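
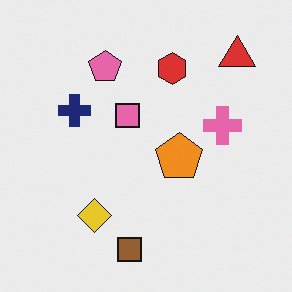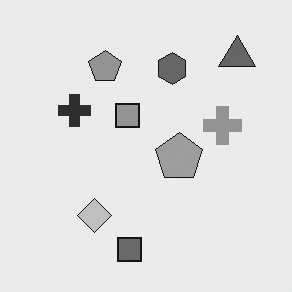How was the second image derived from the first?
The image was converted to grayscale.

All color is removed — every shape is now a shade of grey.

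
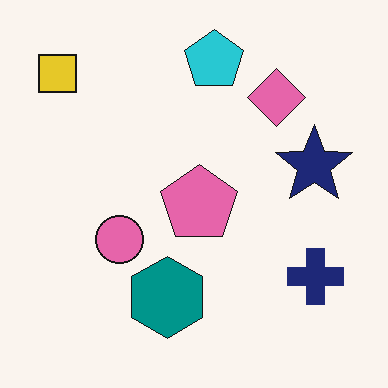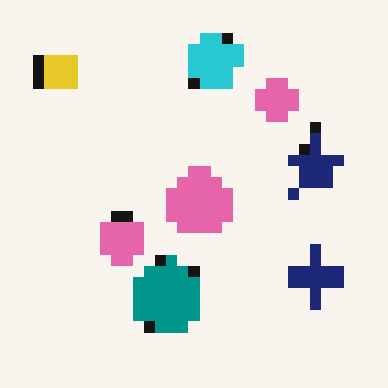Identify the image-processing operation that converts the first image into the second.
This is the original image heavily pixelated into large blocks.

Shapes are reduced to large square blocks; fine edges and outlines are lost — a downscale-then-upscale (mosaic) effect.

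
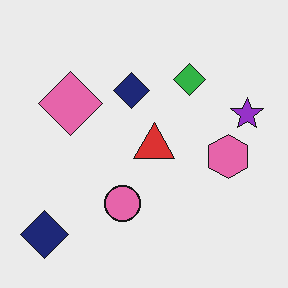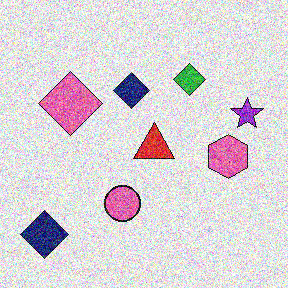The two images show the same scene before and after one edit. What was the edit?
Degraded with heavy additive noise.

Random speckle covers the whole image, including the flat background.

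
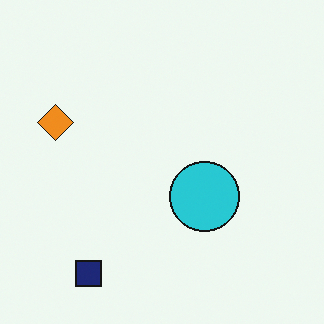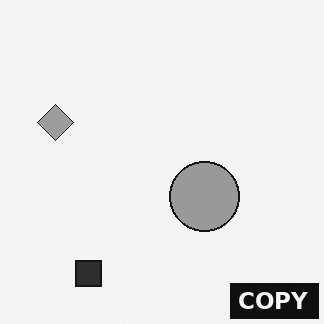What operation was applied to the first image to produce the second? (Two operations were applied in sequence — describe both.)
It was converted to grayscale, then watermarked with the text "COPY" in the lower-right corner.

All color is removed — every shape is now a shade of grey. A dark label reading "COPY" appears in the lower-right corner.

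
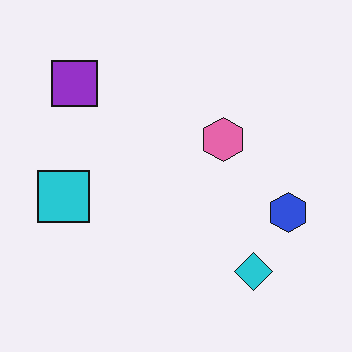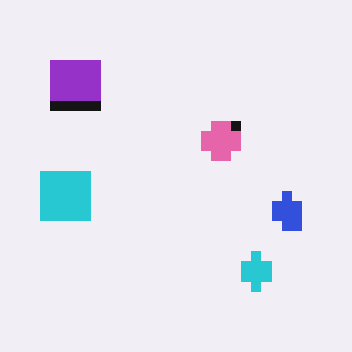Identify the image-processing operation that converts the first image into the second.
The transformation is: heavily pixelated into large blocks.

Shapes are reduced to large square blocks; fine edges and outlines are lost — a downscale-then-upscale (mosaic) effect.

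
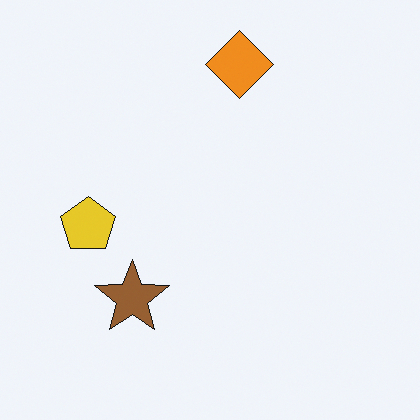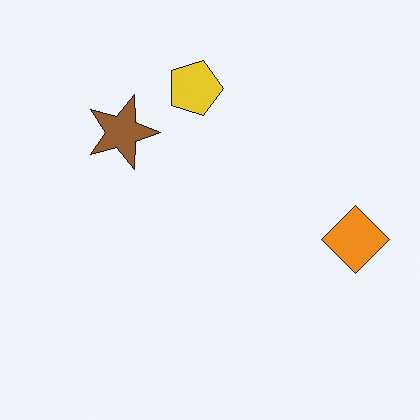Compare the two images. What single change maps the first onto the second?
The image was rotated 90° clockwise.

The orange diamond sits in the top of the first image and the right of the second — consistent with a whole-image 90° clockwise rotation.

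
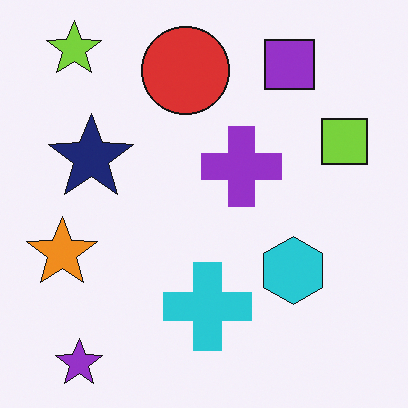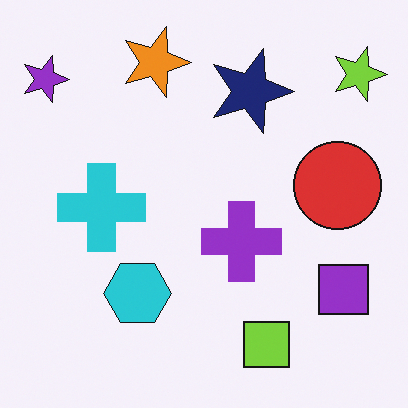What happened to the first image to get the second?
It was rotated 90° clockwise.

The lime star sits in the top-left of the first image and the top-right of the second — consistent with a whole-image 90° clockwise rotation.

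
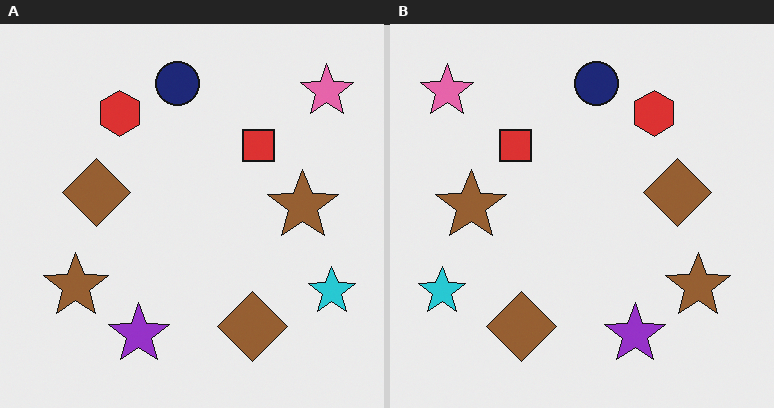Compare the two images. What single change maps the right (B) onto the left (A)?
The left (A) image is the right (B) flipped horizontally (left ↔ right).

The cyan star is in the bottom-left of the right (B) image and the bottom-right of the left (A) — shapes on opposite sides of the vertical midline have swapped in a mirror flip.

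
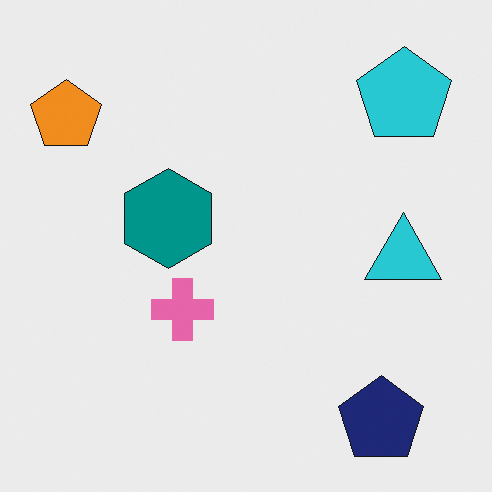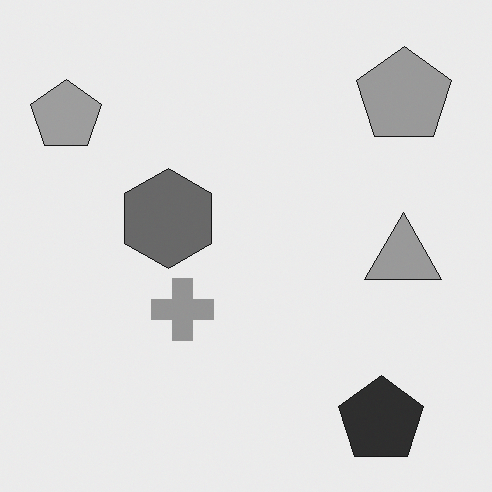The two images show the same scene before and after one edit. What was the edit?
The second image is the first converted to grayscale.

All color is removed — every shape is now a shade of grey.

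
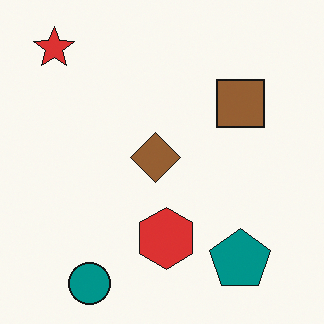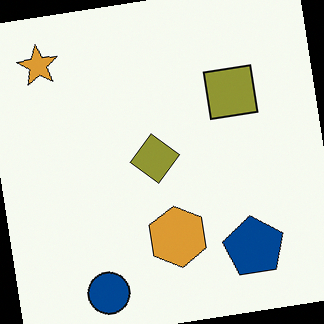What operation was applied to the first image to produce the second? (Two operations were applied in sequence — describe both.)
The image was hue-shifted slightly, then rotated counter-clockwise by a slight angle.

Every shape's color has rotated by the same amount around the hue wheel — a uniform hue shift. Every shape is tilted by the same angle and the image corners show triangular fill wedges — a whole-image rotation by a non-right angle.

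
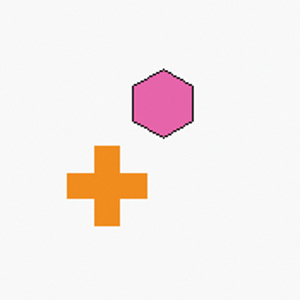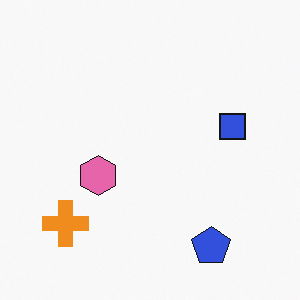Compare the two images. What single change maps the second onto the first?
It was cropped to a noticeably smaller region and rescaled.

The visible shapes are larger and the field of view is narrower; shapes near the original edges may be partly or wholly outside the frame — a crop-and-rescale.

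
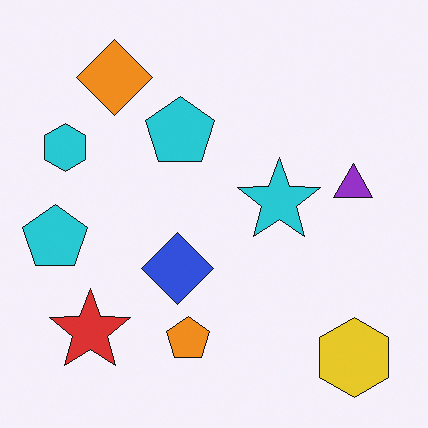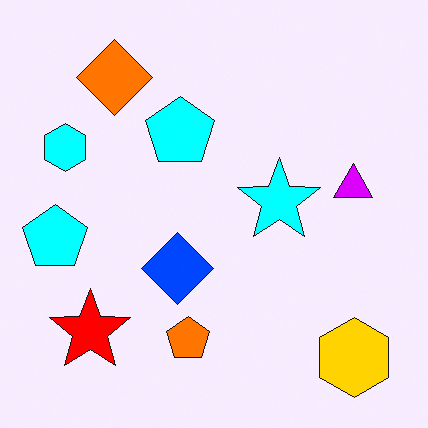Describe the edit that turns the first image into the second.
This is the original image made much more vivid (saturation change).

All colors are more vivid — a global saturation change.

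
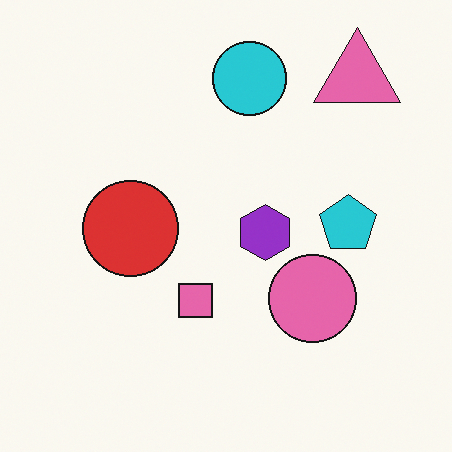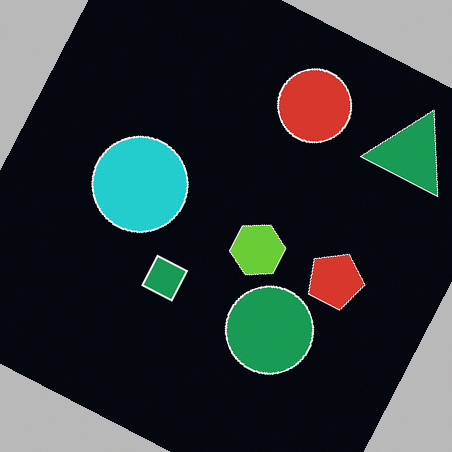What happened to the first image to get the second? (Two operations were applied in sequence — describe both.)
Rotated clockwise by a clearly visible amount, then color-inverted (negative).

Every shape is tilted by the same angle and the image corners show triangular fill wedges — a whole-image rotation by a non-right angle. The light background has become dark and every shape's color is its complement — a photographic negative.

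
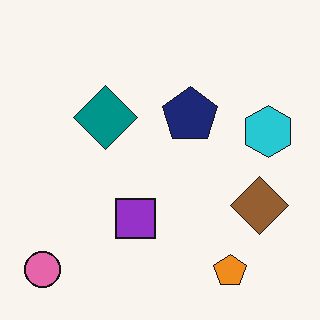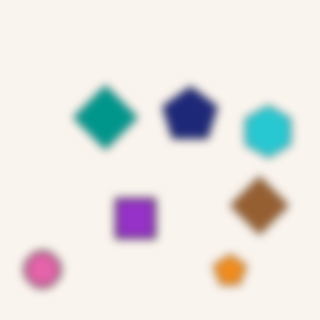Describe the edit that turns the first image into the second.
The second image is the first noticeably gaussian-blurred.

Shape edges and outlines are uniformly softened across the whole image.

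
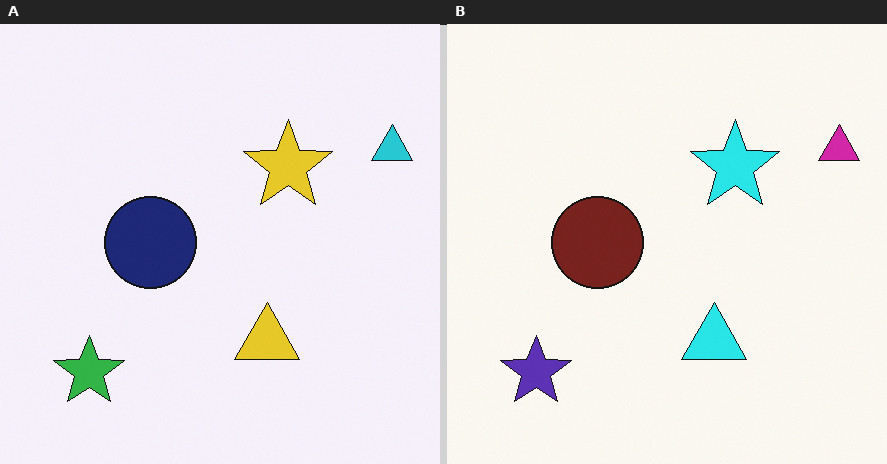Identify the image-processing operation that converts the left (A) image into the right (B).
This is the original image hue-shifted noticeably.

Every shape's color has rotated by the same amount around the hue wheel — a uniform hue shift.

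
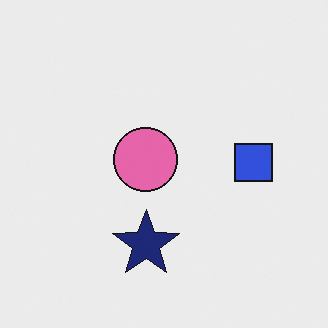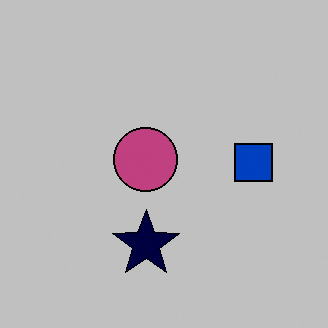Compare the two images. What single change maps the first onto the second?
This is the original image heavily posterized to just a handful of flat colors.

Each flat color has snapped to a coarser quantized level — most visibly, the near-white background has dropped to a flat grey.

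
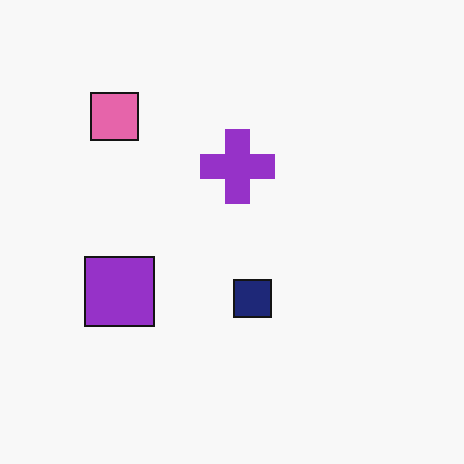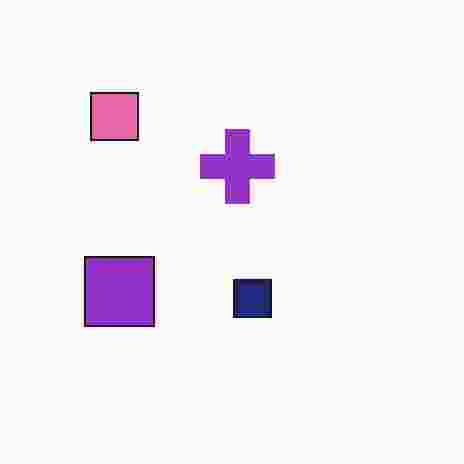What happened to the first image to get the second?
The image was degraded with heavy JPEG compression.

Blocky 8×8 compression artifacts appear around shape edges and the flat background shows ringing — characteristic JPEG degradation.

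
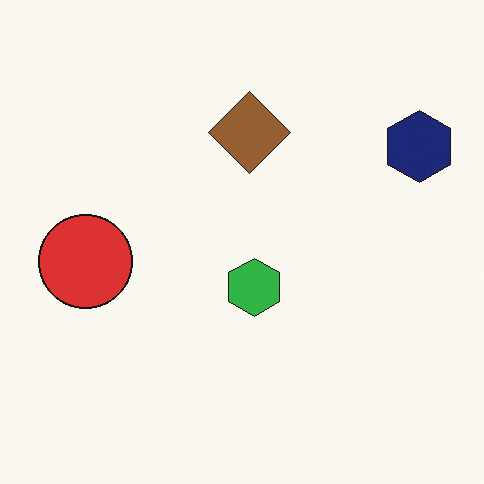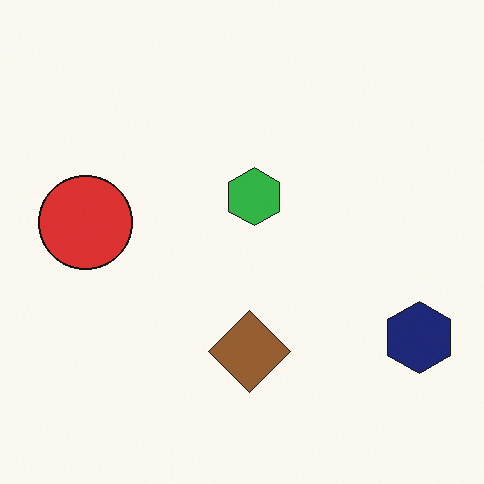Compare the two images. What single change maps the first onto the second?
This is the original image flipped vertically (top ↔ bottom).

The brown diamond is in the top of the first image and the bottom of the second — shapes on opposite sides of the horizontal midline have swapped in a mirror flip.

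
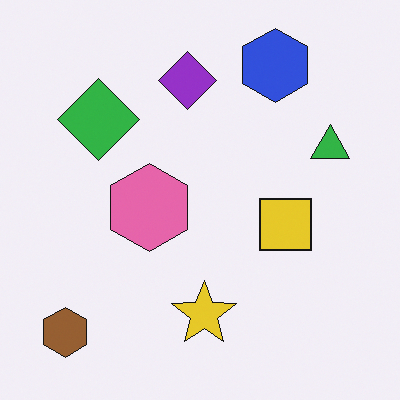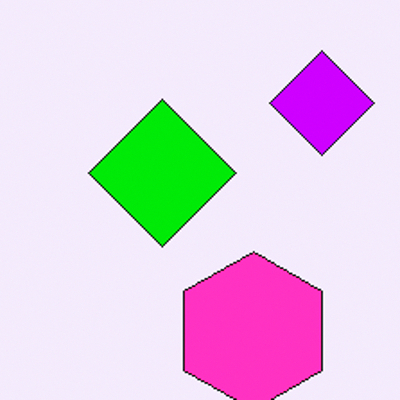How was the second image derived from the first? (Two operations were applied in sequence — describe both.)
The second image is the first cropped to a noticeably smaller region and rescaled, then heavily oversaturated.

The visible shapes are larger and the field of view is narrower; shapes near the original edges may be partly or wholly outside the frame — a crop-and-rescale. All colors are more vivid — a global saturation change.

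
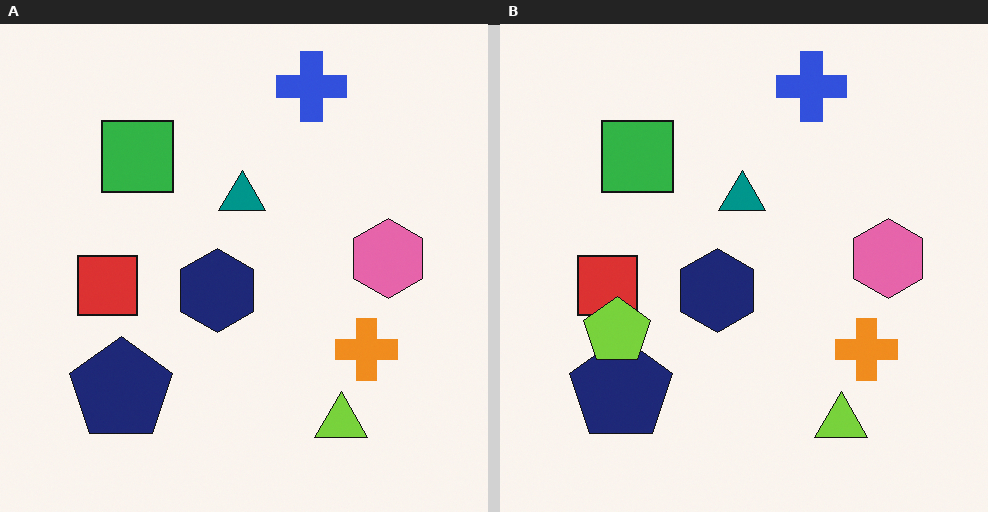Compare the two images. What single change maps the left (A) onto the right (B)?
The transformation is: overlaid with an additional lime pentagon.

A lime pentagon appears in the right (B) image that is absent from the left (A).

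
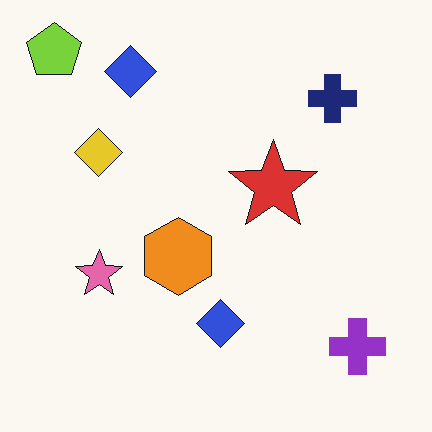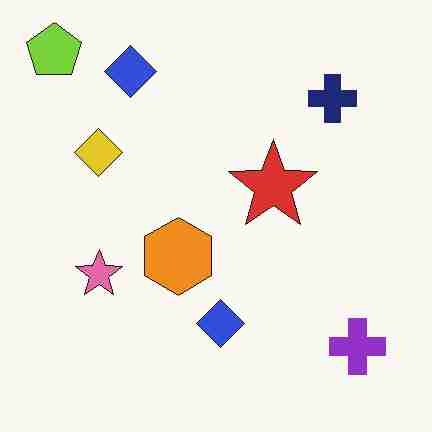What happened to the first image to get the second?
This is the original image degraded with heavy JPEG compression.

Blocky 8×8 compression artifacts appear around shape edges and the flat background shows ringing — characteristic JPEG degradation.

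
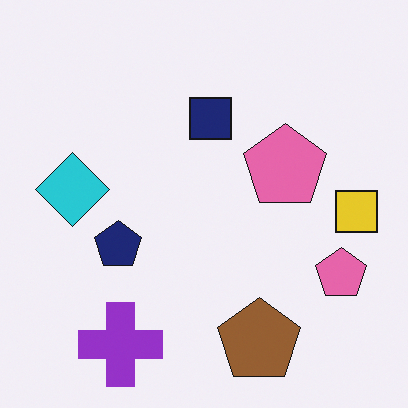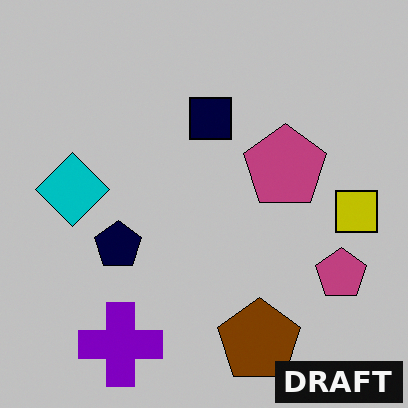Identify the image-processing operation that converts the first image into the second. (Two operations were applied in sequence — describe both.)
It was aggressively posterized, then watermarked with the text "DRAFT" in the lower-right corner.

Each flat color has snapped to a coarser quantized level — most visibly, the near-white background has dropped to a flat grey. A dark label reading "DRAFT" appears in the lower-right corner.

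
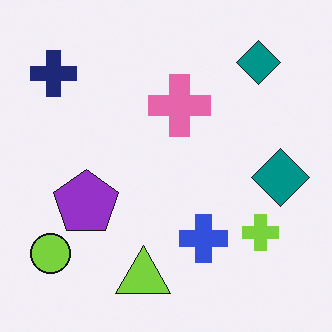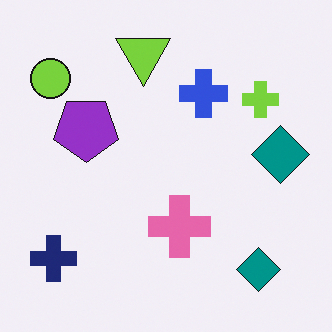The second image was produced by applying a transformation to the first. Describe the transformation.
The transformation is: flipped vertically (top ↔ bottom).

The lime triangle is in the bottom of the first image and the top of the second — shapes on opposite sides of the horizontal midline have swapped in a mirror flip.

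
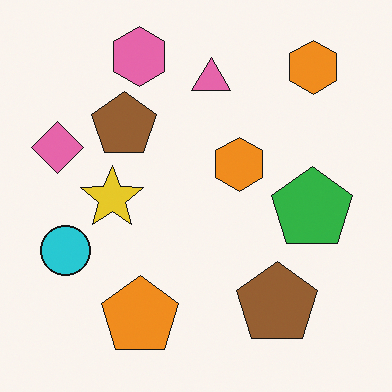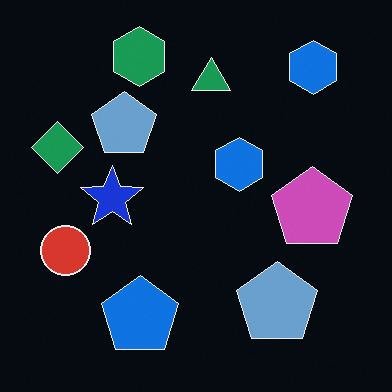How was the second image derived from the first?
The transformation is: color-inverted (negative).

The light background has become dark and every shape's color is its complement — a photographic negative.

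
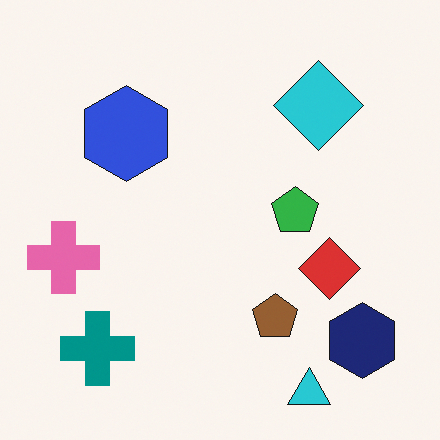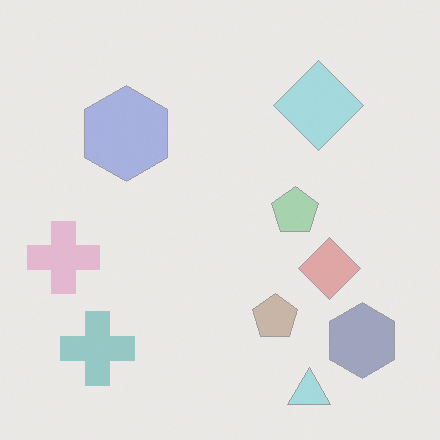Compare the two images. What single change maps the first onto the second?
Given much lower contrast.

Tones are pushed toward mid-grey across the whole image — a global contrast change.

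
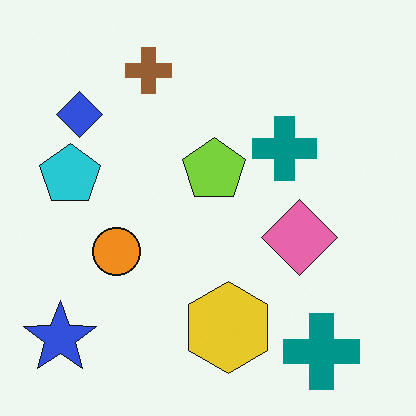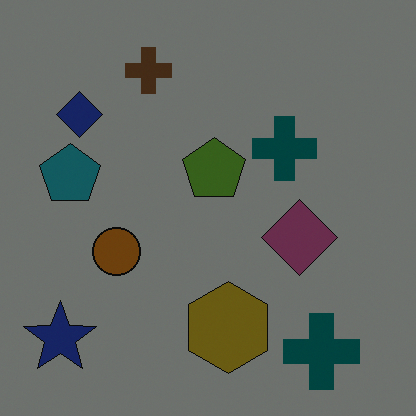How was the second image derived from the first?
This is the original image noticeably darkened.

Every pixel — background and shapes alike — is uniformly darkened.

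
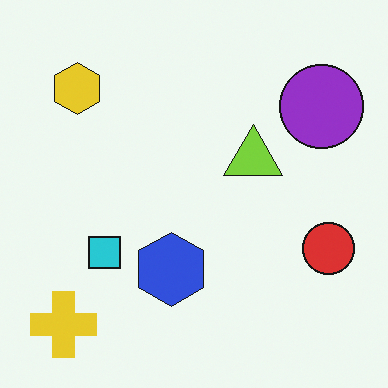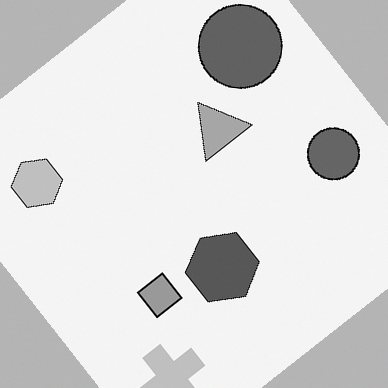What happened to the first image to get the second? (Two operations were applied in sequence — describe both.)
It was rotated counter-clockwise by a large amount — several tens of degrees, then converted to grayscale.

Every shape is tilted by the same angle and the image corners show triangular fill wedges — a whole-image rotation by a non-right angle. All color is removed — every shape is now a shade of grey.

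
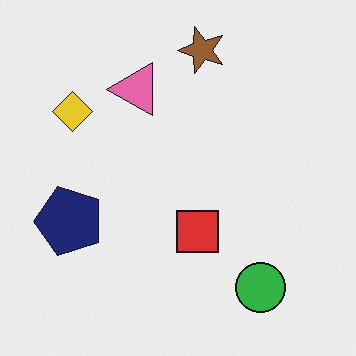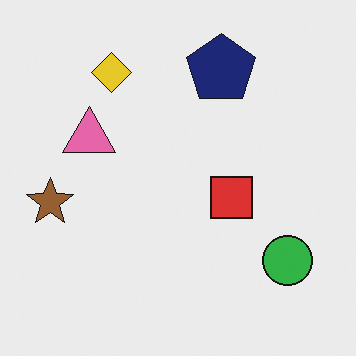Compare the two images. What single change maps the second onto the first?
This is the original image transposed (reflected across the top-left ↔ bottom-right diagonal).

Shapes have swapped their row and column positions — what was in the top-right is now in the bottom-left — a diagonal reflection.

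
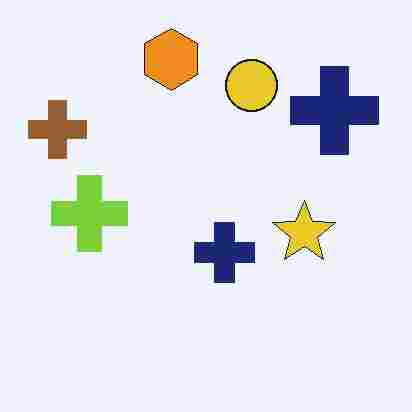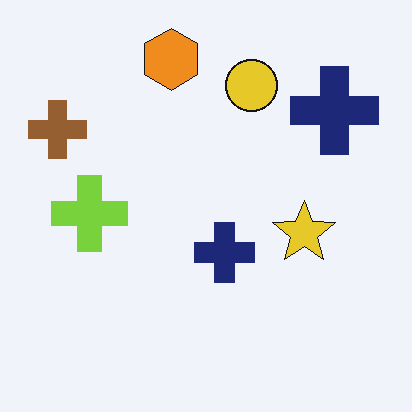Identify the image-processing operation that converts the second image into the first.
The image was heavily JPEG-compressed with obvious blocking artifacts.

Blocky 8×8 compression artifacts appear around shape edges and the flat background shows ringing — characteristic JPEG degradation.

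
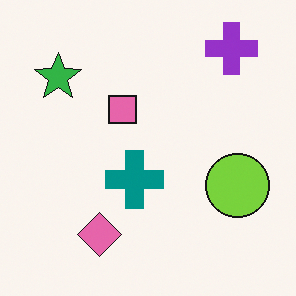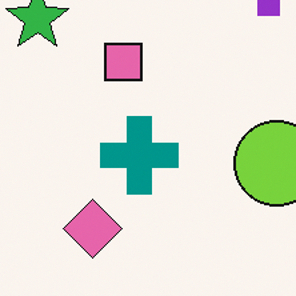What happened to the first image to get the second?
The transformation is: cropped to a modestly smaller region and rescaled.

The visible shapes are larger and the field of view is narrower; shapes near the original edges may be partly or wholly outside the frame — a crop-and-rescale.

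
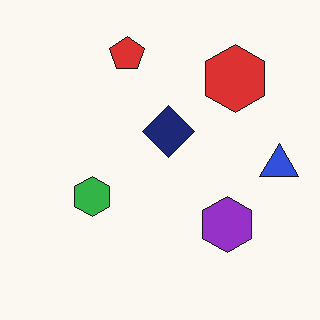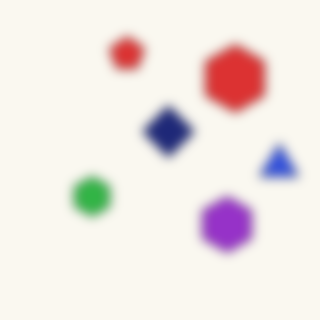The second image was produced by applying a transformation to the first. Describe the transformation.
It was heavily blurred.

Shape edges and outlines are uniformly softened across the whole image.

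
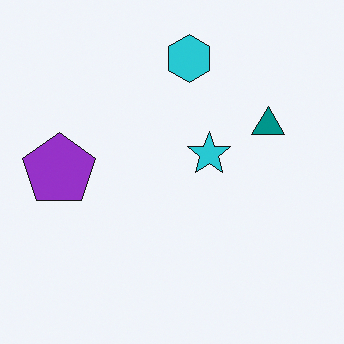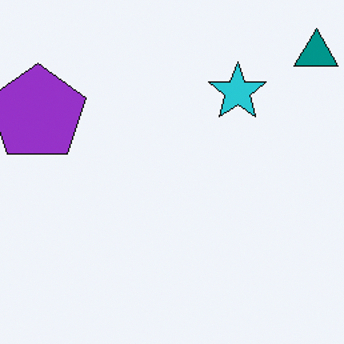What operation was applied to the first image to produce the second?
The second image is the first cropped slightly and scaled back up.

The visible shapes are larger and the field of view is narrower; shapes near the original edges may be partly or wholly outside the frame — a crop-and-rescale.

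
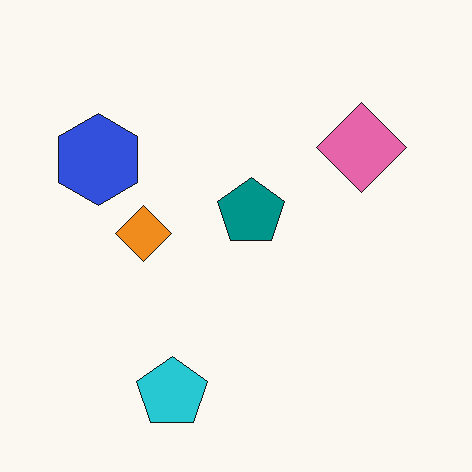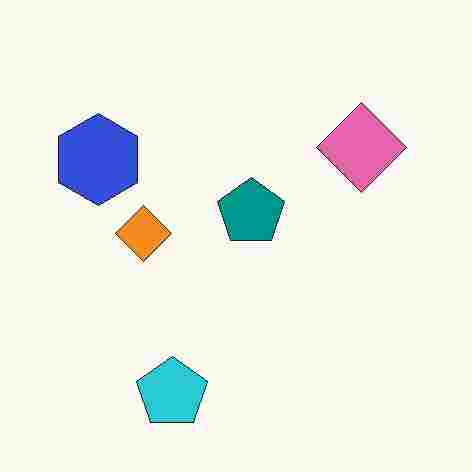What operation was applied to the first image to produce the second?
This is the original image heavily JPEG-compressed with obvious blocking artifacts.

Blocky 8×8 compression artifacts appear around shape edges and the flat background shows ringing — characteristic JPEG degradation.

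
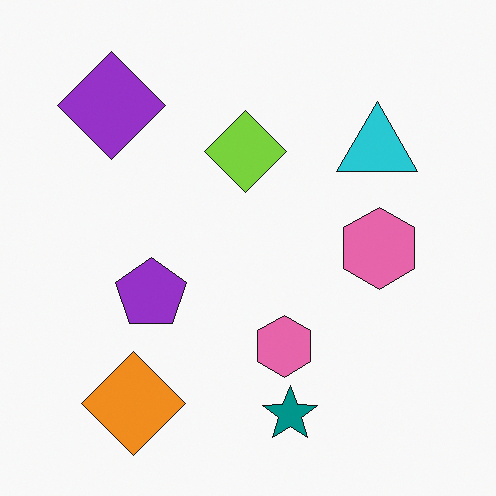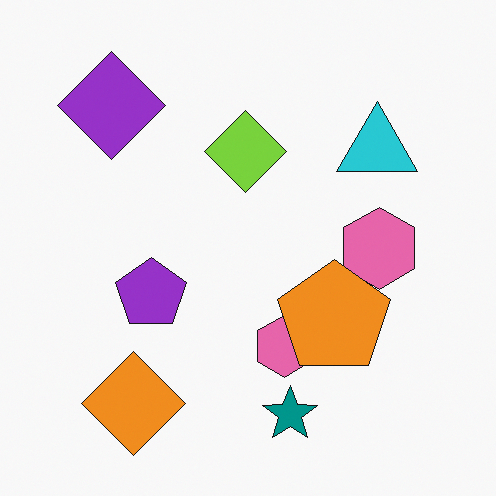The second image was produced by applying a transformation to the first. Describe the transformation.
The image was overlaid with an additional orange pentagon.

An orange pentagon appears in the second image that is absent from the first.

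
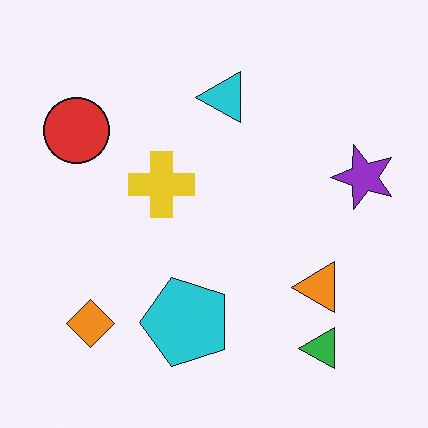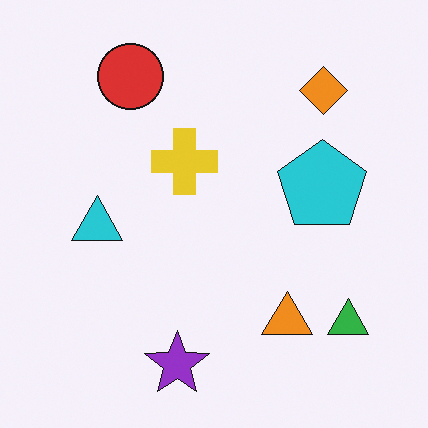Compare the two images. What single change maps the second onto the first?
This is the original image transposed (reflected across the top-left ↔ bottom-right diagonal).

Shapes have swapped their row and column positions — what was in the top-right is now in the bottom-left — a diagonal reflection.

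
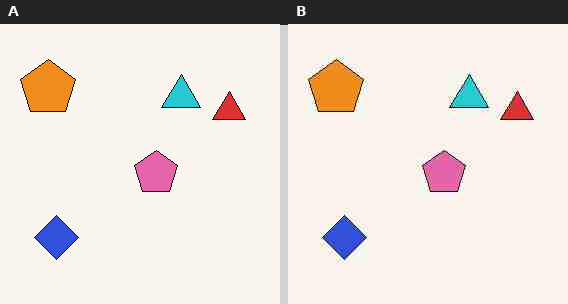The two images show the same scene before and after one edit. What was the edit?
This is the original image degraded with heavy JPEG compression.

Blocky 8×8 compression artifacts appear around shape edges and the flat background shows ringing — characteristic JPEG degradation.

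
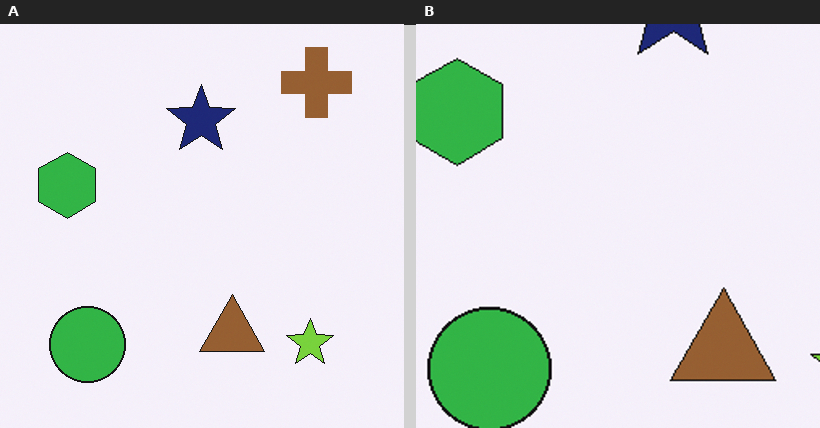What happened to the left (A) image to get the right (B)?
It was cropped slightly and scaled back up.

The visible shapes are larger and the field of view is narrower; shapes near the original edges may be partly or wholly outside the frame — a crop-and-rescale.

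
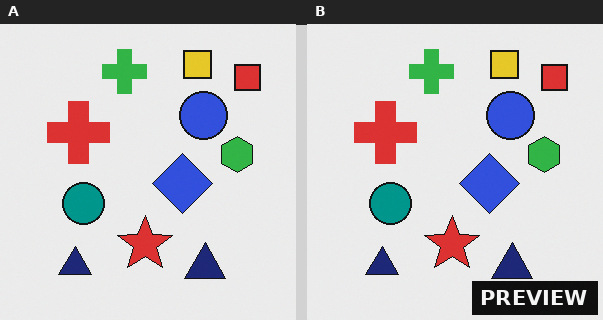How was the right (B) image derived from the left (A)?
This is the original image watermarked with the text "PREVIEW" in the lower-right corner.

A dark label reading "PREVIEW" appears in the lower-right corner.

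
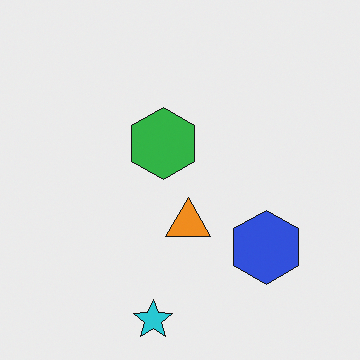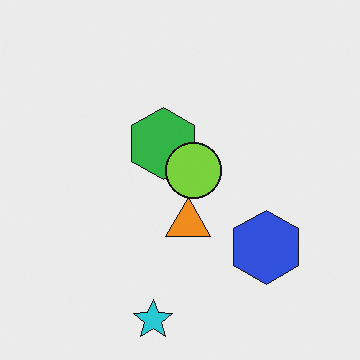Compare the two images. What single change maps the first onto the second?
This is the original image overlaid with an additional lime circle.

A lime circle appears in the second image that is absent from the first.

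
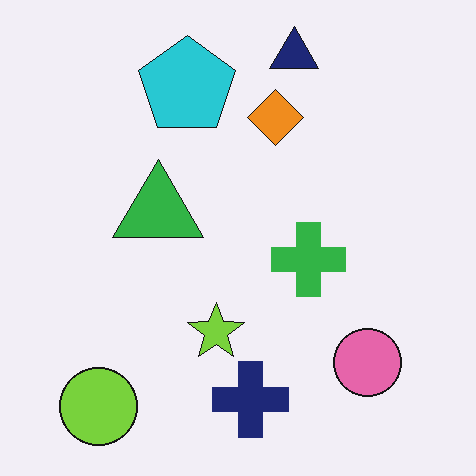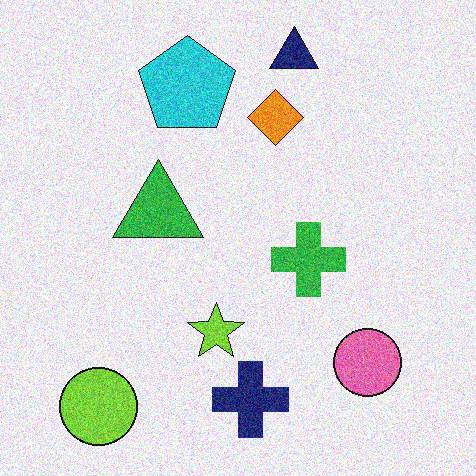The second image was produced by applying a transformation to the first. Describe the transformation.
Degraded with visible gaussian noise.

Random speckle covers the whole image, including the flat background.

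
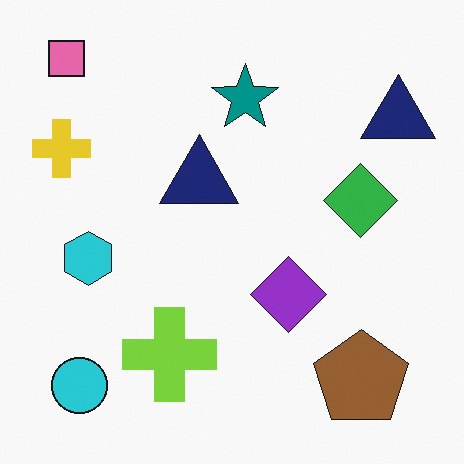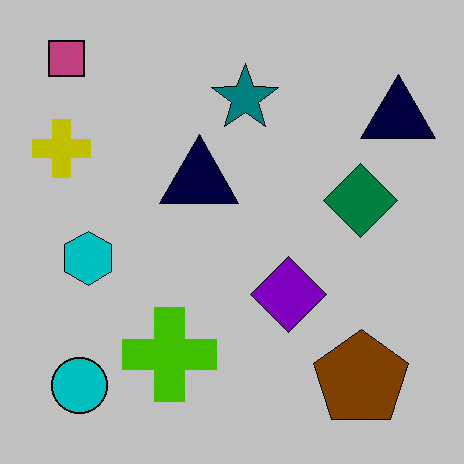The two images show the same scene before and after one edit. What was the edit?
Aggressively posterized.

Each flat color has snapped to a coarser quantized level — most visibly, the near-white background has dropped to a flat grey.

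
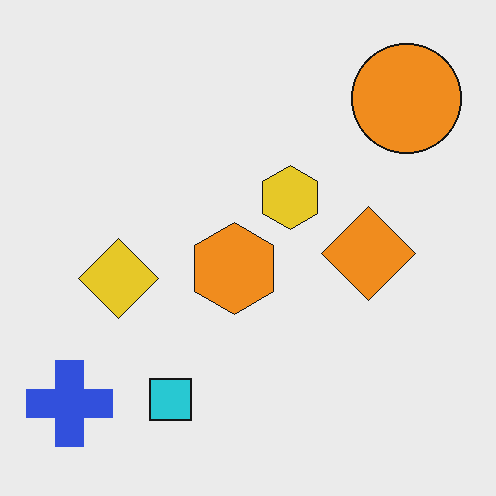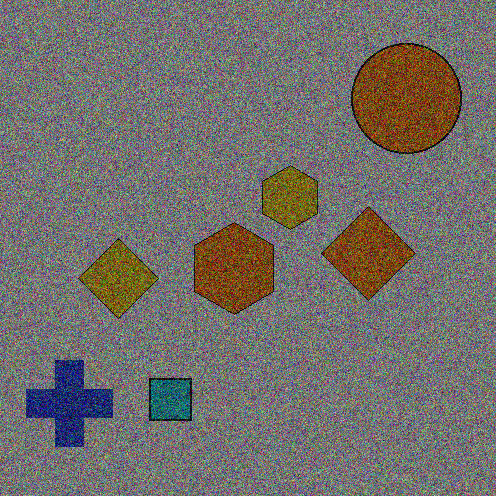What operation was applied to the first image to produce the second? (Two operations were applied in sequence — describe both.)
It was noticeably darkened, then degraded with a thick layer of grain.

Every pixel — background and shapes alike — is uniformly darkened. Random speckle covers the whole image, including the flat background.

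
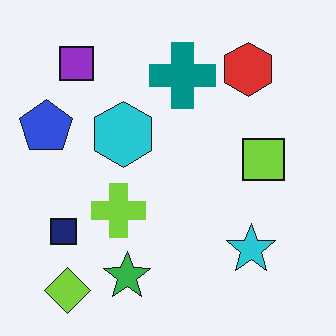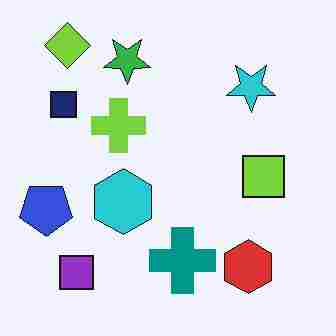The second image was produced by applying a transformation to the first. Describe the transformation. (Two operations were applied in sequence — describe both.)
The second image is the first flipped vertically (top ↔ bottom), then heavily JPEG-compressed with obvious blocking artifacts.

The lime diamond is in the bottom-left of the first image and the top-left of the second — shapes on opposite sides of the horizontal midline have swapped in a mirror flip. Blocky 8×8 compression artifacts appear around shape edges and the flat background shows ringing — characteristic JPEG degradation.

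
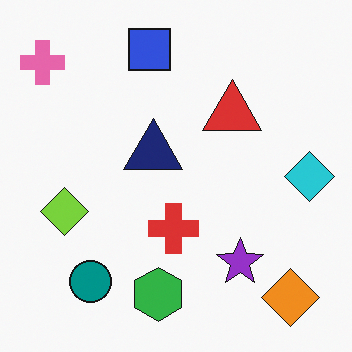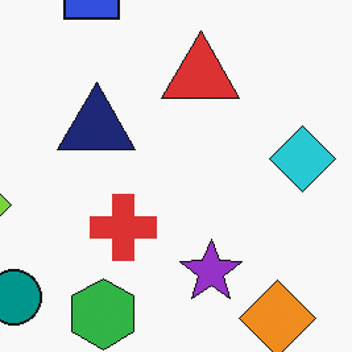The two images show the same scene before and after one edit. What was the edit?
It was cropped slightly and scaled back up.

The visible shapes are larger and the field of view is narrower; shapes near the original edges may be partly or wholly outside the frame — a crop-and-rescale.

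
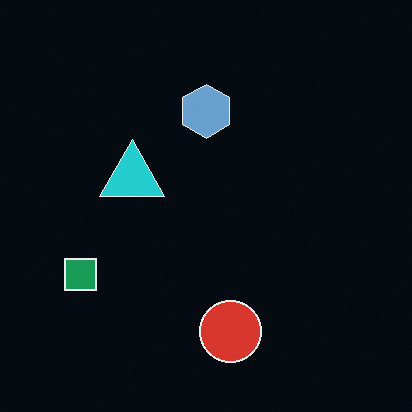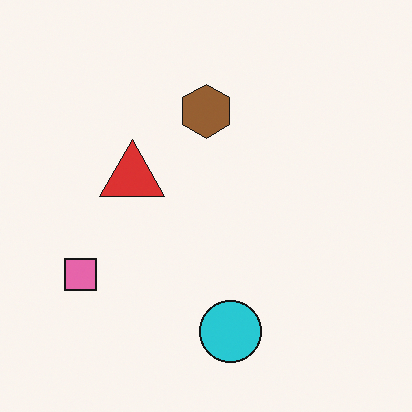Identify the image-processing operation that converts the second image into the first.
The transformation is: color-inverted (negative).

The light background has become dark and every shape's color is its complement — a photographic negative.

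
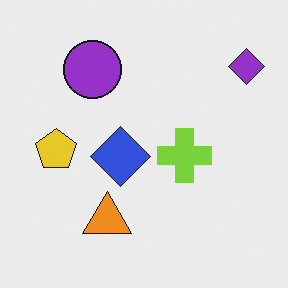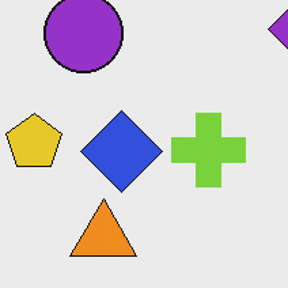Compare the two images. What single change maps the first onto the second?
The transformation is: cropped slightly and scaled back up.

The visible shapes are larger and the field of view is narrower; shapes near the original edges may be partly or wholly outside the frame — a crop-and-rescale.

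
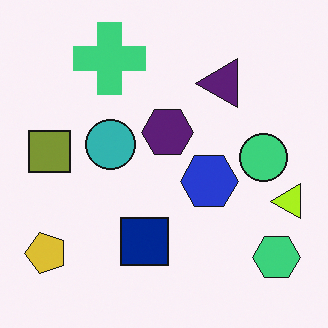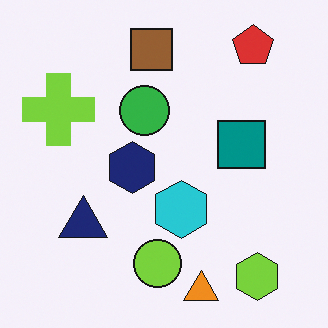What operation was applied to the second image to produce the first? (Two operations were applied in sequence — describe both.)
Transposed (reflected across the top-left ↔ bottom-right diagonal), then hue-shifted slightly.

Shapes have swapped their row and column positions — what was in the top-right is now in the bottom-left — a diagonal reflection. Every shape's color has rotated by the same amount around the hue wheel — a uniform hue shift.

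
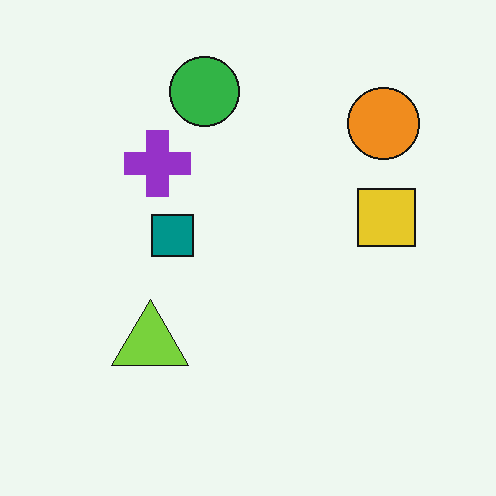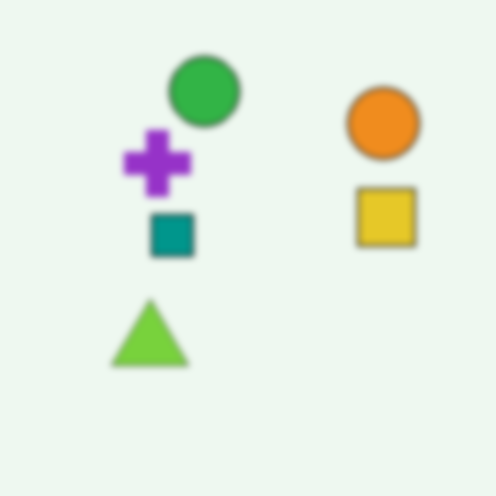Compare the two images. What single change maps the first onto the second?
The transformation is: noticeably gaussian-blurred.

Shape edges and outlines are uniformly softened across the whole image.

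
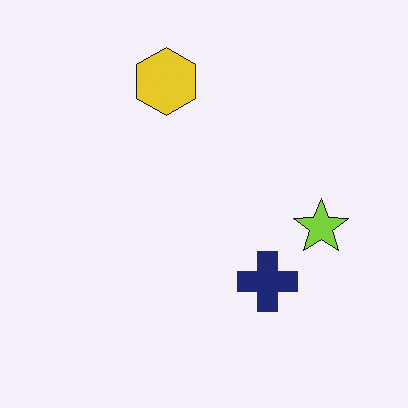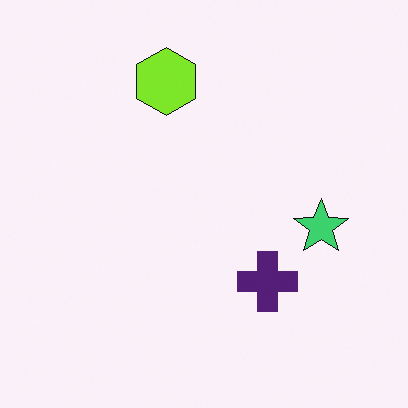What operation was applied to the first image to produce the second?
The image was hue-shifted slightly.

Every shape's color has rotated by the same amount around the hue wheel — a uniform hue shift.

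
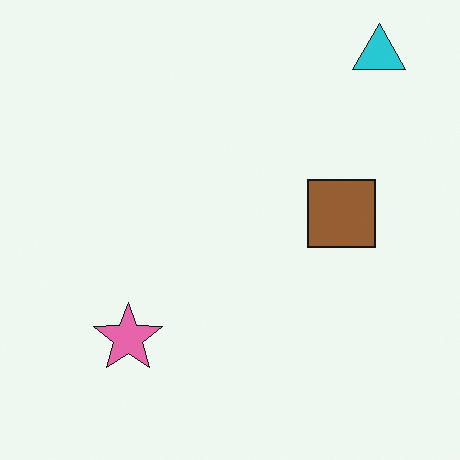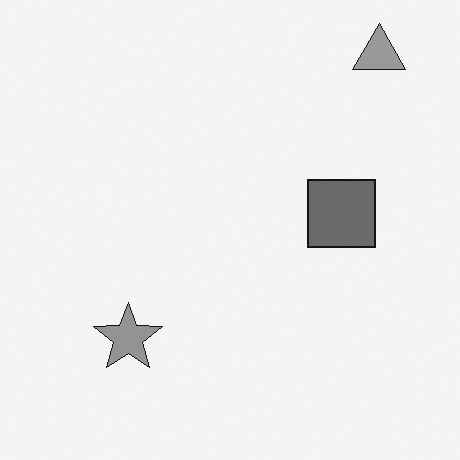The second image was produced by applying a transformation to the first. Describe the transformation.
The second image is the first converted to grayscale.

All color is removed — every shape is now a shade of grey.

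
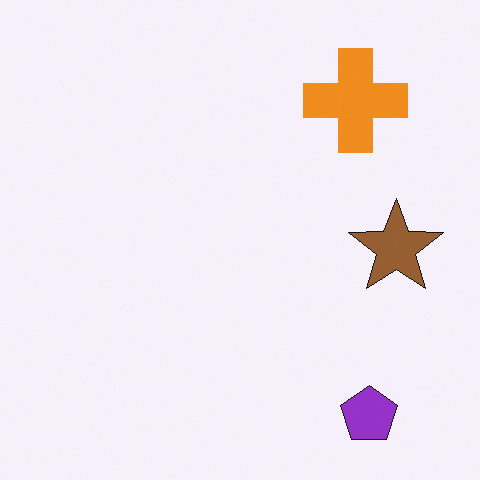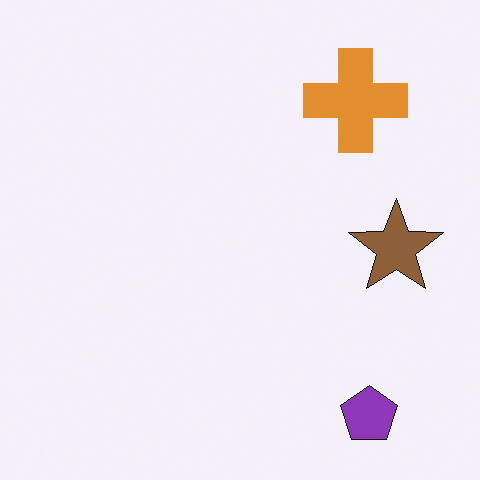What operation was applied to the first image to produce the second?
It was slightly desaturated.

All colors are more muted and greyish — a global saturation change.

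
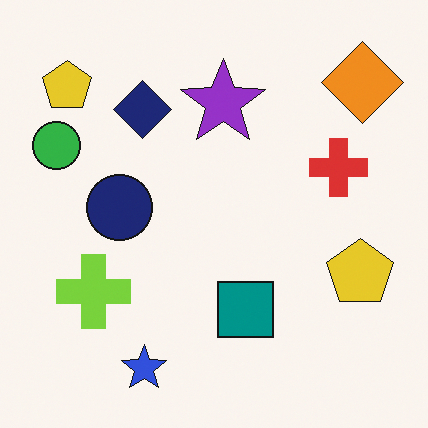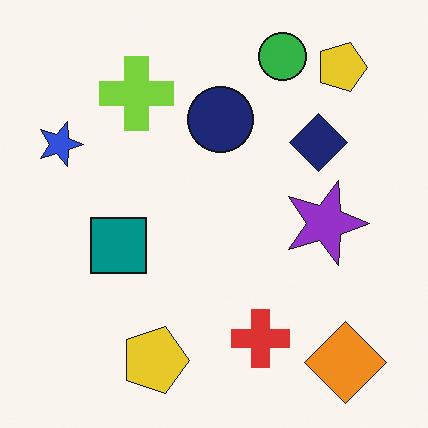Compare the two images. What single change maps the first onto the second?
Rotated 90° clockwise.

The orange diamond sits in the top-right of the first image and the bottom-right of the second — consistent with a whole-image 90° clockwise rotation.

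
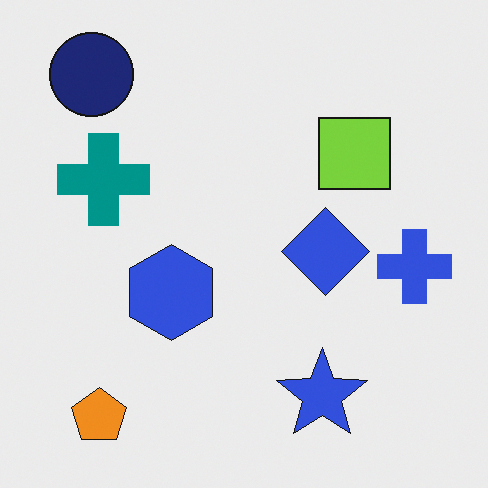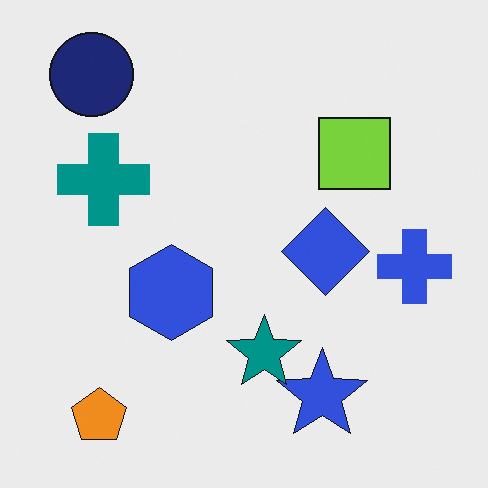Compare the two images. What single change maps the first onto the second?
It was overlaid with an additional teal star.

A teal star appears in the second image that is absent from the first.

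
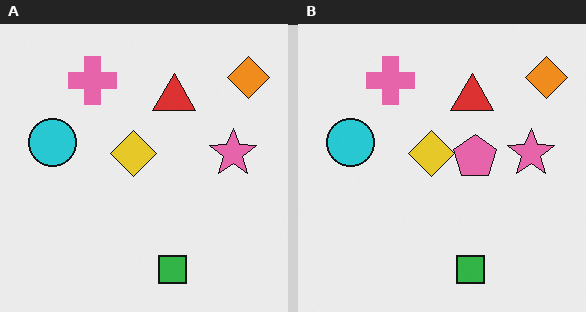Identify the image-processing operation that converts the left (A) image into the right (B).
Overlaid with an additional pink pentagon.

A pink pentagon appears in the right (B) image that is absent from the left (A).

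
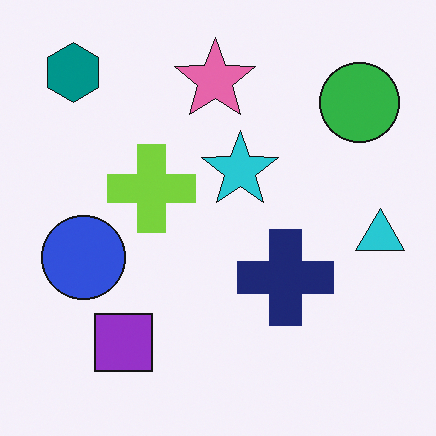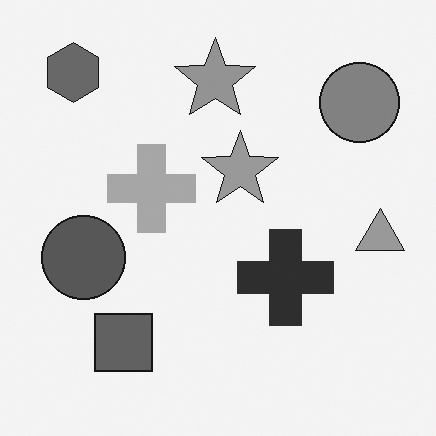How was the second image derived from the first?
The transformation is: converted to grayscale.

All color is removed — every shape is now a shade of grey.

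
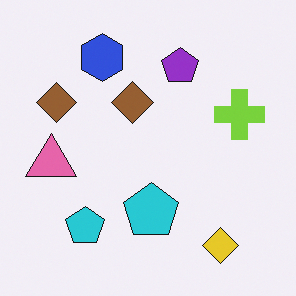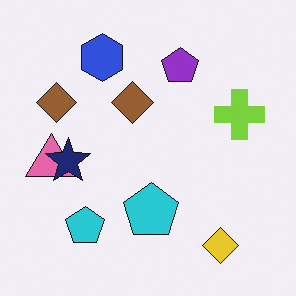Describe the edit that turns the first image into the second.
Overlaid with an additional navy star.

A navy star appears in the second image that is absent from the first.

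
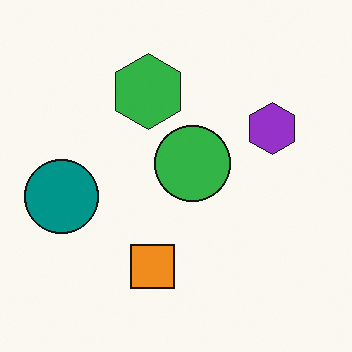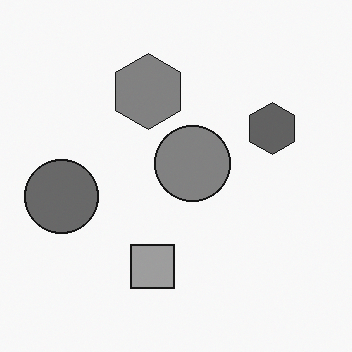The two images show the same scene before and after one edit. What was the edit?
The second image is the first converted to grayscale.

All color is removed — every shape is now a shade of grey.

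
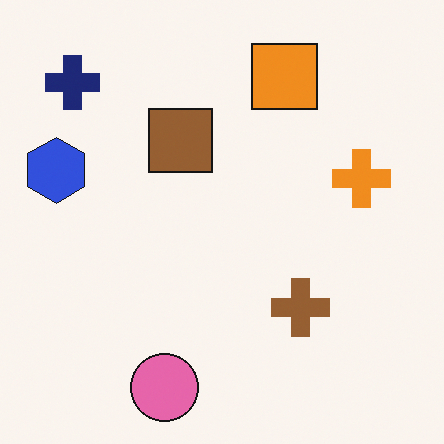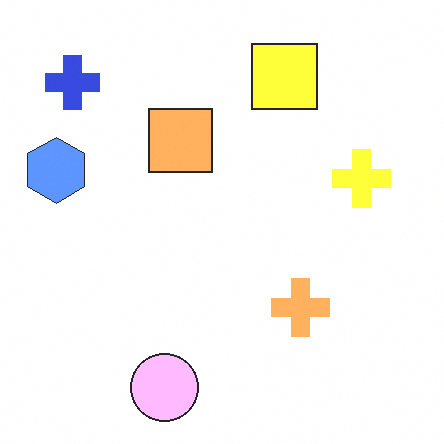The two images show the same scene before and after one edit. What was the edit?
This is the original image brightened a lot.

Every pixel — background and shapes alike — is uniformly brightened.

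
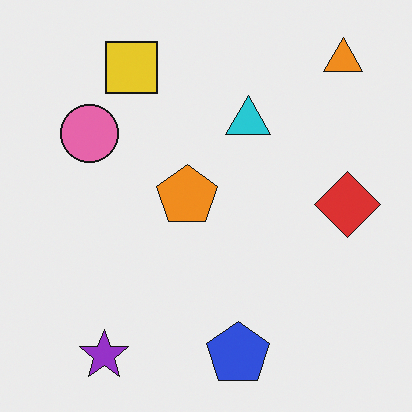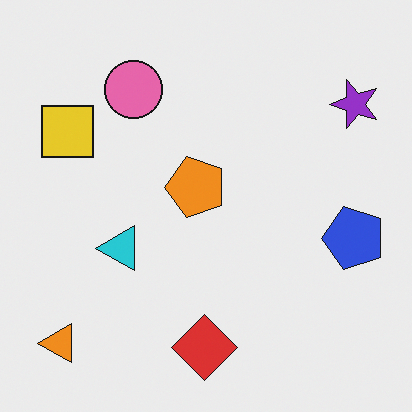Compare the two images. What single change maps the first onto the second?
Transposed (reflected across the top-left ↔ bottom-right diagonal).

Shapes have swapped their row and column positions — what was in the top-right is now in the bottom-left — a diagonal reflection.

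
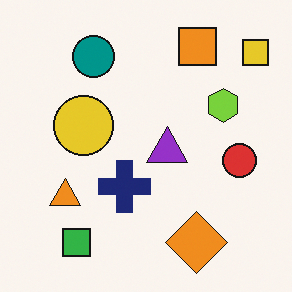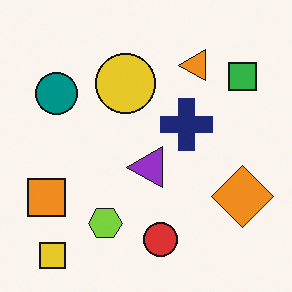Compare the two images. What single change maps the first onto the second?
The second image is the first transposed (reflected across the top-left ↔ bottom-right diagonal).

Shapes have swapped their row and column positions — what was in the top-right is now in the bottom-left — a diagonal reflection.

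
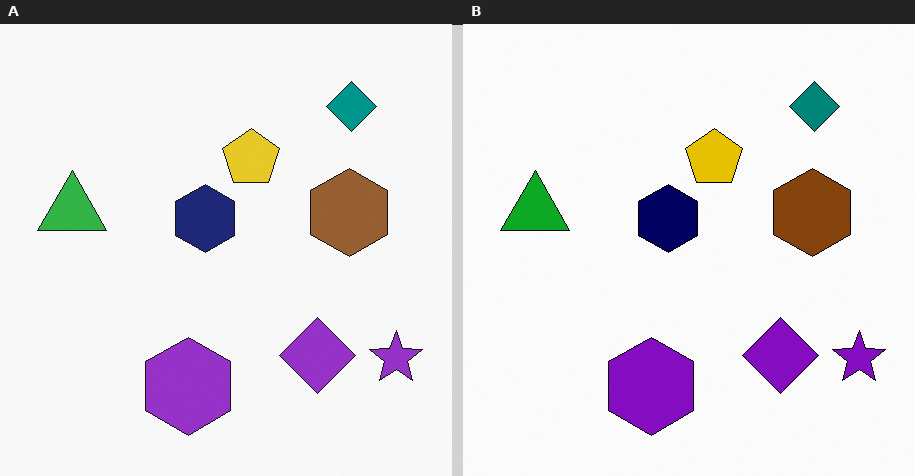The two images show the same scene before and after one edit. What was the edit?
The right (B) image is the left (A) given slightly increased contrast.

Tones are pushed away from mid-grey across the whole image — a global contrast change.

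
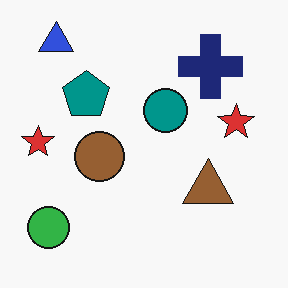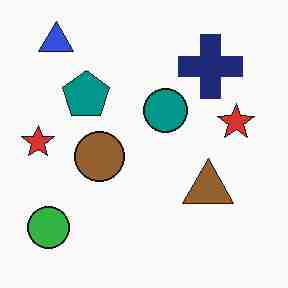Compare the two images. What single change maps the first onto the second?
The image was degraded with heavy JPEG compression.

Blocky 8×8 compression artifacts appear around shape edges and the flat background shows ringing — characteristic JPEG degradation.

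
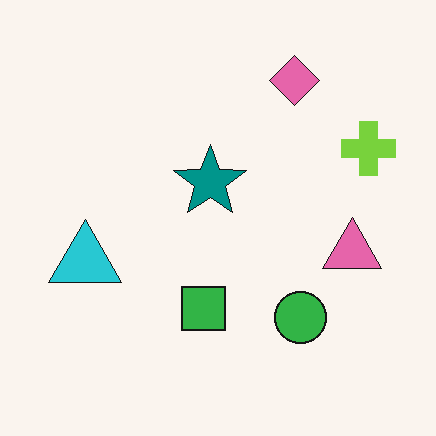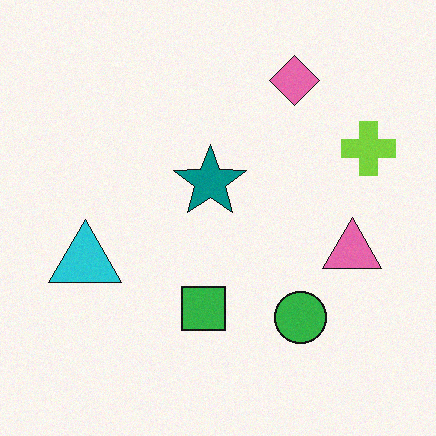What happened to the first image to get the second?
The image was degraded with subtle gaussian noise.

Random speckle covers the whole image, including the flat background.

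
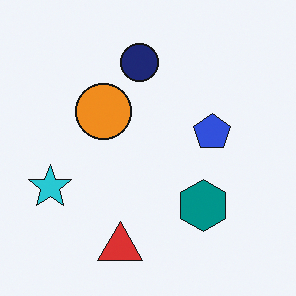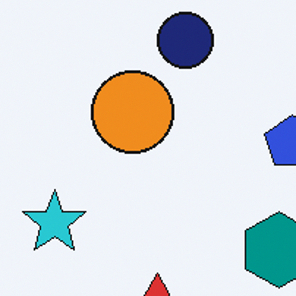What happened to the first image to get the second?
The transformation is: cropped to a modestly smaller region and rescaled.

The visible shapes are larger and the field of view is narrower; shapes near the original edges may be partly or wholly outside the frame — a crop-and-rescale.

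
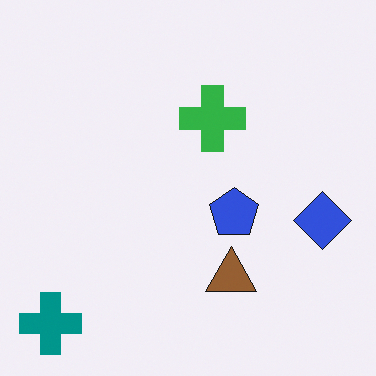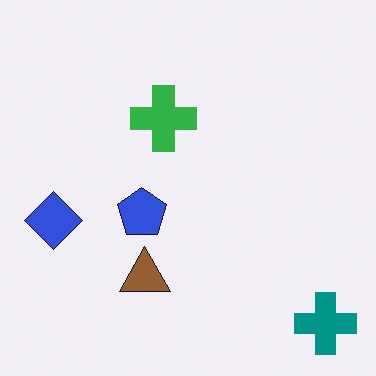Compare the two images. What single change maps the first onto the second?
The transformation is: flipped horizontally (left ↔ right).

The teal cross is in the bottom-left of the first image and the bottom-right of the second — shapes on opposite sides of the vertical midline have swapped in a mirror flip.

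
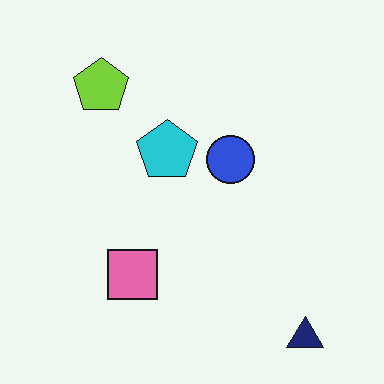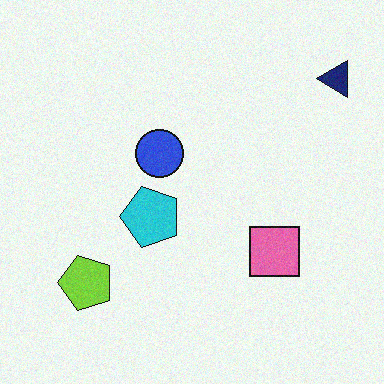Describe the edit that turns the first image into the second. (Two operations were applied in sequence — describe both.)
Rotated 90° counter-clockwise, then degraded with subtle gaussian noise.

The navy triangle sits in the bottom-right of the first image and the top-right of the second — consistent with a whole-image 90° counter-clockwise rotation. Random speckle covers the whole image, including the flat background.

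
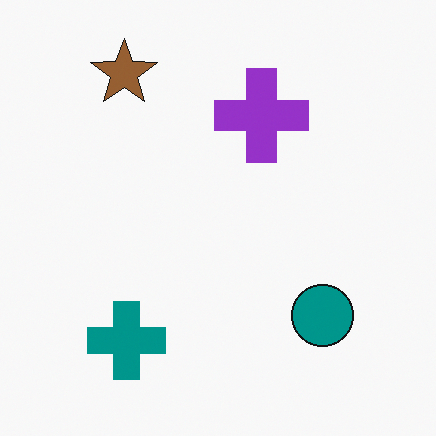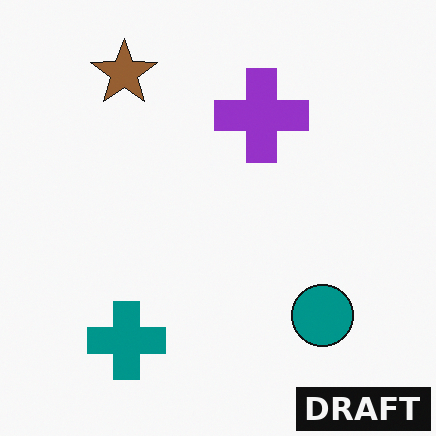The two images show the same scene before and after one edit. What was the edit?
This is the original image watermarked with the text "DRAFT" in the lower-right corner.

A dark label reading "DRAFT" appears in the lower-right corner.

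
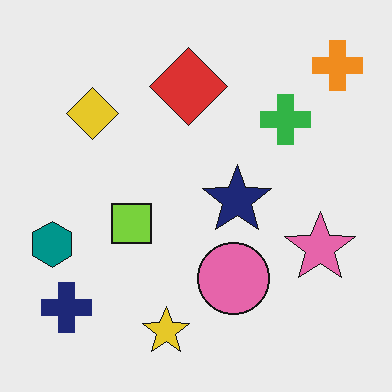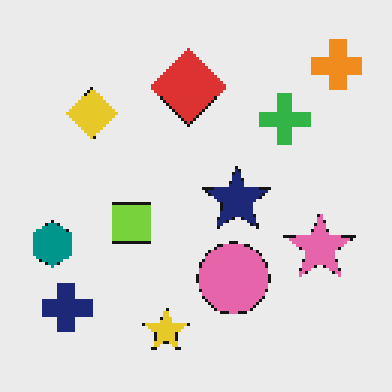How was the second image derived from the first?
The second image is the first lightly pixelated (a mild mosaic effect).

Shapes are reduced to large square blocks; fine edges and outlines are lost — a downscale-then-upscale (mosaic) effect.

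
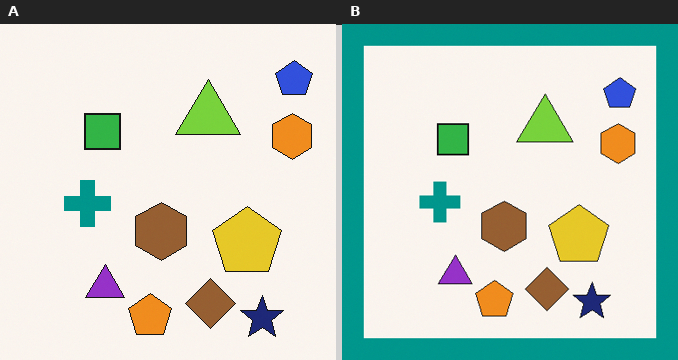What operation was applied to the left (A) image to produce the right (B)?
The right (B) image is the left (A) framed with a teal border.

A solid teal frame runs around the edge of the right (B) image, with the content slightly shrunk inside it.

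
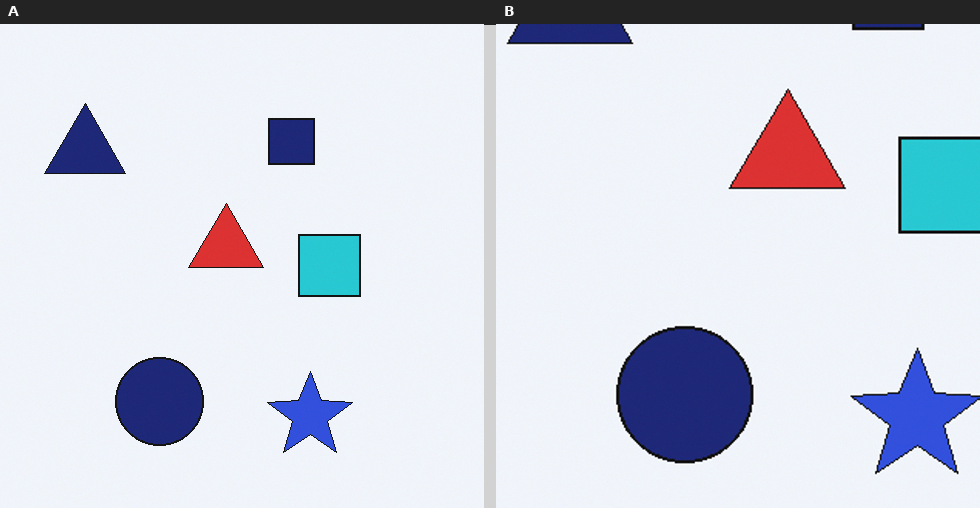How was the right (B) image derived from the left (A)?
It was cropped slightly and scaled back up.

The visible shapes are larger and the field of view is narrower; shapes near the original edges may be partly or wholly outside the frame — a crop-and-rescale.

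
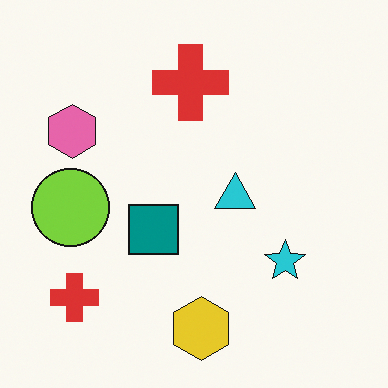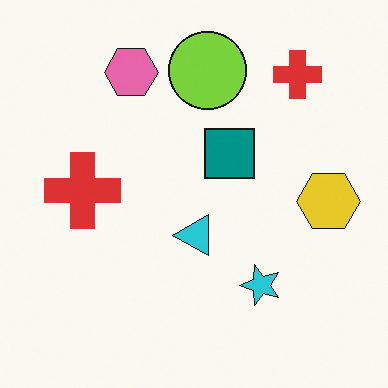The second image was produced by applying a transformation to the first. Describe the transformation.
The image was transposed (reflected across the top-left ↔ bottom-right diagonal).

Shapes have swapped their row and column positions — what was in the top-right is now in the bottom-left — a diagonal reflection.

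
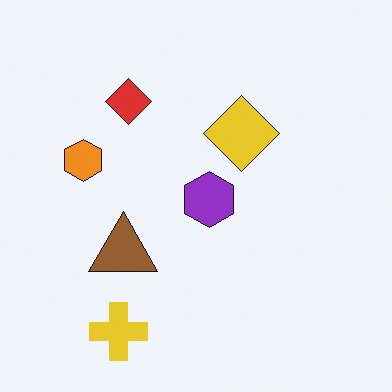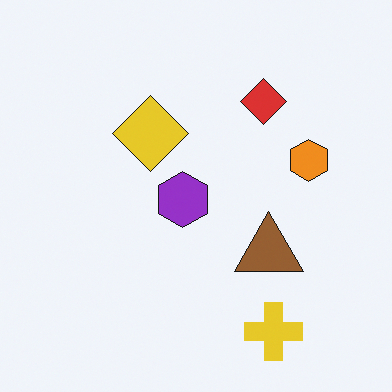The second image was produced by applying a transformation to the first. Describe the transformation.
Flipped horizontally (left ↔ right).

The orange hexagon is in the left of the first image and the right of the second — shapes on opposite sides of the vertical midline have swapped in a mirror flip.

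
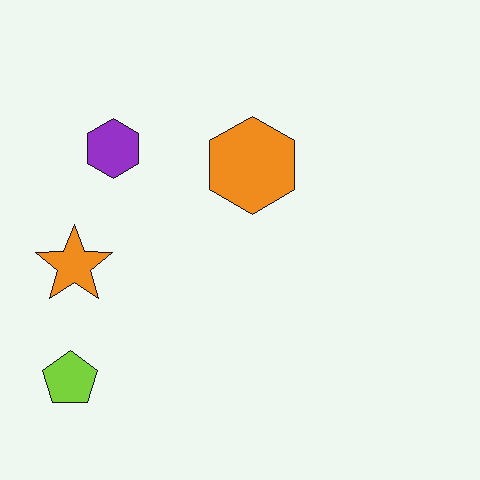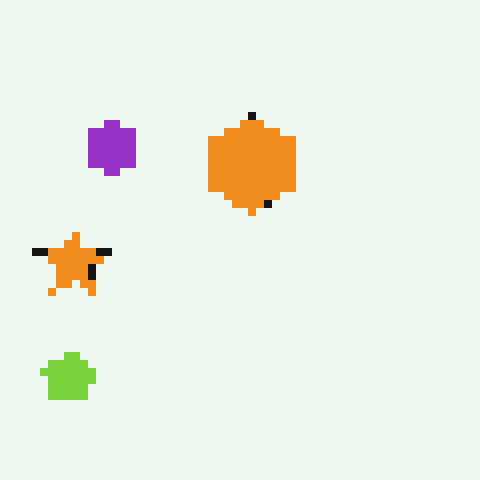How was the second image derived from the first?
The second image is the first moderately pixelated.

Shapes are reduced to large square blocks; fine edges and outlines are lost — a downscale-then-upscale (mosaic) effect.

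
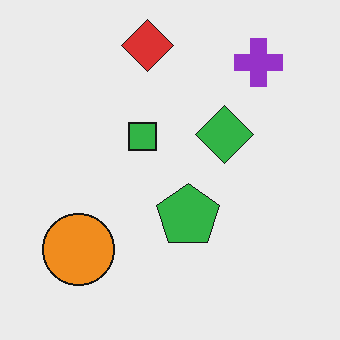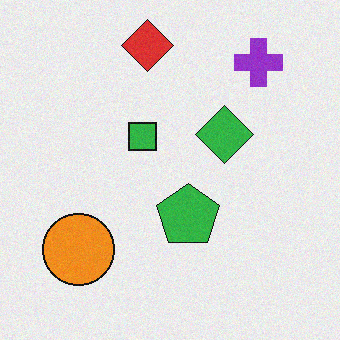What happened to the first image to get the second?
This is the original image degraded with a light layer of grain.

Random speckle covers the whole image, including the flat background.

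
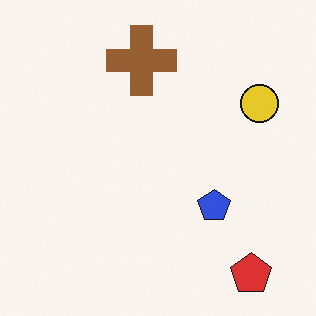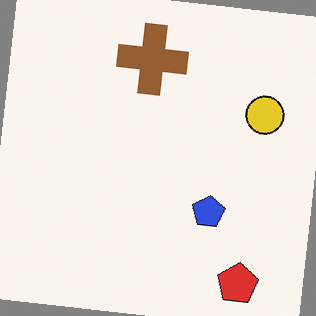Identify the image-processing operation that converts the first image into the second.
The image was rotated clockwise by a small amount.

Every shape is tilted by the same angle and the image corners show triangular fill wedges — a whole-image rotation by a non-right angle.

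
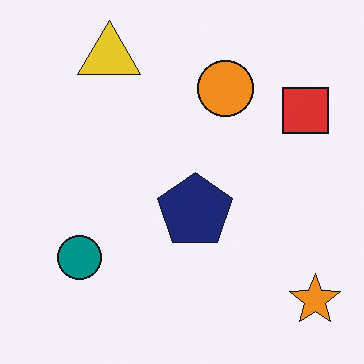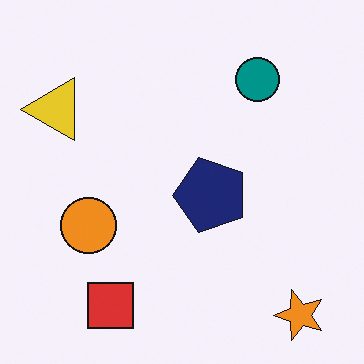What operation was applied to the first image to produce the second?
The second image is the first transposed (reflected across the top-left ↔ bottom-right diagonal).

Shapes have swapped their row and column positions — what was in the top-right is now in the bottom-left — a diagonal reflection.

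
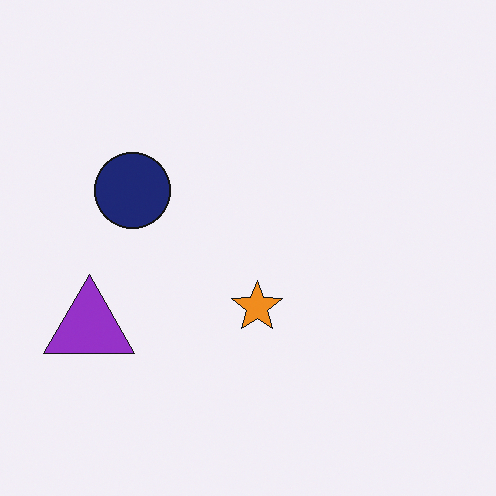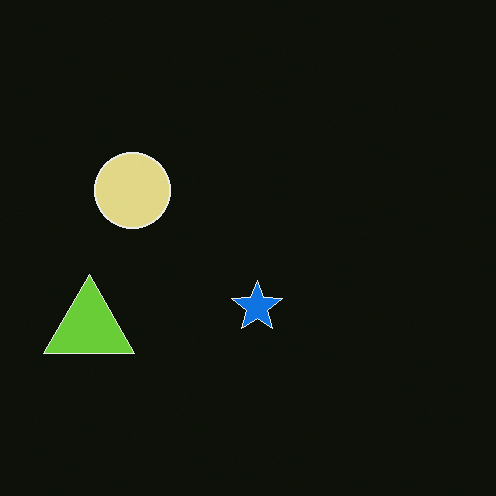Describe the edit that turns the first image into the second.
This is the original image color-inverted (negative).

The light background has become dark and every shape's color is its complement — a photographic negative.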